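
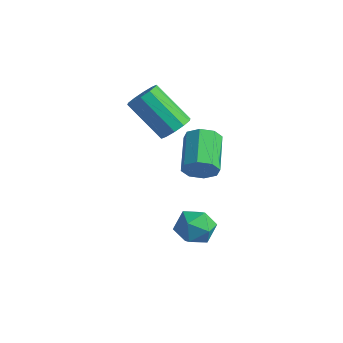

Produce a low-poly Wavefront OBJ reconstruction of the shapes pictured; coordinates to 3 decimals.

v -1.673 2.425 -2.02
v -1.091 2.821 -2.351
v -0.849 1.839 -1.269
v -0.267 2.235 -1.6
v -0.782 2.605 -1.149
v -1.291 2.967 -1.613
v -0.649 1.693 -2.007
v -1.158 2.055 -2.471
v -0.458 2.368 -2.343
v -0.54 2.932 -1.813
v -1.4 1.728 -1.807
v -1.482 2.292 -1.277
v -3.154 3.75 1.234
v -2.699 3.646 1.672
v -3.971 3.346 2.924
v -4.426 3.45 2.486
v -2.786 4.032 1.675
v -4.058 3.732 2.927
v -3.014 4.31 1.511
v -4.286 4.01 2.763
v -3.295 4.374 1.24
v -4.567 4.074 2.492
v -3.522 4.2 0.967
v -4.795 3.9 2.219
v -3.609 3.854 0.796
v -4.881 3.554 2.048
v -3.522 3.468 0.793
v -4.794 3.168 2.045
v -3.294 3.19 0.957
v -4.566 2.89 2.209
v -3.013 3.126 1.228
v -4.285 2.826 2.48
v -2.785 3.3 1.501
v -4.058 3 2.753
v -0.111 1.622 1.9
v 0.304 1.702 2.368
v -0.555 2.759 2.947
v -0.969 2.678 2.48
v 0.396 1.985 1.988
v -0.463 3.042 2.568
v 0.192 2.055 1.557
v -0.667 3.112 2.137
v -0.19 1.871 1.327
v -1.049 2.928 1.907
v -0.525 1.541 1.433
v -1.384 2.598 2.012
v -0.617 1.258 1.812
v -1.476 2.315 2.392
v -0.413 1.188 2.243
v -1.272 2.245 2.823
v -0.031 1.372 2.473
v -0.89 2.429 3.053
f 1 12 6
f 1 6 2
f 1 2 8
f 1 8 11
f 1 11 12
f 2 6 10
f 6 12 5
f 12 11 3
f 11 8 7
f 8 2 9
f 4 10 5
f 4 5 3
f 4 3 7
f 4 7 9
f 4 9 10
f 5 10 6
f 3 5 12
f 7 3 11
f 9 7 8
f 10 9 2
f 14 13 17
f 14 17 15
f 15 17 18
f 15 18 16
f 17 13 19
f 17 19 18
f 18 19 20
f 18 20 16
f 19 13 21
f 19 21 20
f 20 21 22
f 20 22 16
f 21 13 23
f 21 23 22
f 22 23 24
f 22 24 16
f 23 13 25
f 23 25 24
f 24 25 26
f 24 26 16
f 25 13 27
f 25 27 26
f 26 27 28
f 26 28 16
f 27 13 29
f 27 29 28
f 28 29 30
f 28 30 16
f 29 13 31
f 29 31 30
f 30 31 32
f 30 32 16
f 31 13 33
f 31 33 32
f 32 33 34
f 32 34 16
f 33 13 14
f 33 14 34
f 34 14 15
f 34 15 16
f 36 35 39
f 36 39 37
f 37 39 40
f 37 40 38
f 39 35 41
f 39 41 40
f 40 41 42
f 40 42 38
f 41 35 43
f 41 43 42
f 42 43 44
f 42 44 38
f 43 35 45
f 43 45 44
f 44 45 46
f 44 46 38
f 45 35 47
f 45 47 46
f 46 47 48
f 46 48 38
f 47 35 49
f 47 49 48
f 48 49 50
f 48 50 38
f 49 35 51
f 49 51 50
f 50 51 52
f 50 52 38
f 51 35 36
f 51 36 52
f 52 36 37
f 52 37 38



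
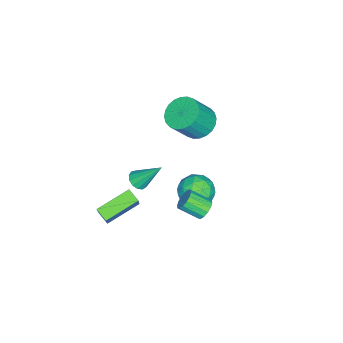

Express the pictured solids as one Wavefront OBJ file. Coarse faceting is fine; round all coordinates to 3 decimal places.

v 2.536 -3.995 -4.063
v 2.199 -4.623 -3.701
v 1.097 -2.841 -3.402
v 0.759 -3.469 -3.039
v 3.441 -3.671 -2.661
v 3.103 -4.299 -2.298
v 2.001 -2.517 -1.999
v 1.664 -3.145 -1.637
v 2.292 -2.394 0.147
v 2.63 -2.019 -0.139
v 2.148 -1.206 1.533
v 2.322 -1.952 -0.228
v 2.005 -2.026 -0.198
v 1.779 -2.216 -0.058
v 1.716 -2.463 0.147
v 1.836 -2.688 0.352
v 2.101 -2.819 0.492
v 2.426 -2.815 0.523
v 2.709 -2.677 0.434
v 2.859 -2.45 0.255
v 2.83 -2.204 0.041
v -3.789 -1.481 -0.761
v -3.04 -0.786 -0.891
v -2.202 -1.424 0.532
v -2.951 -2.119 0.661
v -3.293 -0.585 -0.652
v -2.455 -1.223 0.771
v -3.621 -0.521 -0.43
v -2.784 -1.158 0.993
v -3.975 -0.602 -0.258
v -3.138 -1.24 1.165
v -4.301 -0.818 -0.163
v -3.463 -1.455 1.26
v -4.549 -1.134 -0.159
v -3.711 -1.772 1.264
v -4.681 -1.504 -0.247
v -3.843 -2.141 1.176
v -4.677 -1.869 -0.413
v -3.839 -2.507 1.01
v -4.538 -2.176 -0.632
v -3.7 -2.814 0.791
v -4.285 -2.377 -0.871
v -3.447 -3.015 0.552
v -3.956 -2.442 -1.093
v -3.119 -3.079 0.33
v -3.602 -2.36 -1.265
v -2.765 -2.998 0.158
v -3.277 -2.145 -1.36
v -2.439 -2.782 0.063
v -3.029 -1.828 -1.364
v -2.191 -2.466 0.059
v -2.897 -1.459 -1.276
v -2.059 -2.096 0.147
v -2.901 -1.093 -1.11
v -2.063 -1.731 0.313
v 2.967 1.346 -0.078
v 3.382 1.633 0.246
v 3.569 0.621 0.902
v 3.153 0.334 0.578
v 3.115 1.681 0.397
v 3.301 0.67 1.053
v 2.808 1.64 0.42
v 2.994 0.628 1.076
v 2.543 1.519 0.31
v 2.73 0.508 0.966
v 2.392 1.353 0.096
v 2.579 0.341 0.752
v 2.395 1.184 -0.165
v 2.582 0.173 0.491
v 2.551 1.059 -0.402
v 2.738 0.047 0.254
v 2.819 1.01 -0.553
v 3.005 -0.001 0.103
v 3.126 1.052 -0.576
v 3.312 0.04 0.08
v 3.39 1.172 -0.466
v 3.577 0.161 0.19
v 3.541 1.339 -0.252
v 3.728 0.327 0.404
v 3.538 1.507 0.009
v 3.725 0.496 0.665
v -0.736 0.21 -1.909
v 0.153 0.616 -1.582
v 0.107 -0.936 -2.778
v 0.996 -0.53 -2.451
v 0.38 -1.023 -1.788
v -0.141 -0.314 -1.251
v 0.401 -0.006 -3.109
v -0.12 0.703 -2.572
v 0.856 0.482 -2.324
v 0.842 -0.146 -1.507
v -0.582 -0.174 -2.853
v -0.596 -0.802 -2.036
v -0.365 0.514 -1.669
v 0.625 -0.834 -2.691
v 0.263 -1.123 -2.301
v 0.786 -0.885 -2.109
v -0.538 -0.033 -1.475
v -0.016 0.205 -1.282
v 0.117 -0.758 -1.404
v 0.276 -0.525 -3.078
v 0.798 -0.287 -2.885
v -0.526 0.565 -2.251
v -0.003 0.803 -2.059
v 0.143 0.438 -2.956
v 0.57 0.674 -1.913
v 1.066 -0 -2.424
v 0.716 0.308 -2.81
v 0.41 0.725 -2.495
v 0.562 0.304 -1.433
v 1.058 -0.37 -1.944
v 0.695 -0.659 -1.554
v 0.389 -0.243 -1.239
v 0.975 0.226 -1.869
v -0.798 0.05 -2.416
v -0.302 -0.624 -2.927
v -0.129 -0.077 -3.121
v -0.435 0.339 -2.806
v -0.806 -0.32 -1.936
v -0.31 -0.994 -2.447
v -0.15 -1.045 -1.865
v -0.456 -0.628 -1.55
v -0.715 -0.546 -2.491
f 2 4 1
f 5 2 1
f 1 4 3
f 3 5 1
f 2 8 4
f 6 2 5
f 6 8 2
f 4 8 3
f 7 5 3
f 3 8 7
f 7 6 5
f 8 6 7
f 10 9 12
f 10 12 11
f 12 9 13
f 12 13 11
f 13 9 14
f 13 14 11
f 14 9 15
f 14 15 11
f 15 9 16
f 15 16 11
f 16 9 17
f 16 17 11
f 17 9 18
f 17 18 11
f 18 9 19
f 18 19 11
f 19 9 20
f 19 20 11
f 20 9 21
f 20 21 11
f 21 9 10
f 21 10 11
f 23 22 26
f 23 26 24
f 24 26 27
f 24 27 25
f 26 22 28
f 26 28 27
f 27 28 29
f 27 29 25
f 28 22 30
f 28 30 29
f 29 30 31
f 29 31 25
f 30 22 32
f 30 32 31
f 31 32 33
f 31 33 25
f 32 22 34
f 32 34 33
f 33 34 35
f 33 35 25
f 34 22 36
f 34 36 35
f 35 36 37
f 35 37 25
f 36 22 38
f 36 38 37
f 37 38 39
f 37 39 25
f 38 22 40
f 38 40 39
f 39 40 41
f 39 41 25
f 40 22 42
f 40 42 41
f 41 42 43
f 41 43 25
f 42 22 44
f 42 44 43
f 43 44 45
f 43 45 25
f 44 22 46
f 44 46 45
f 45 46 47
f 45 47 25
f 46 22 48
f 46 48 47
f 47 48 49
f 47 49 25
f 48 22 50
f 48 50 49
f 49 50 51
f 49 51 25
f 50 22 52
f 50 52 51
f 51 52 53
f 51 53 25
f 52 22 54
f 52 54 53
f 53 54 55
f 53 55 25
f 54 22 23
f 54 23 55
f 55 23 24
f 55 24 25
f 57 56 60
f 57 60 58
f 58 60 61
f 58 61 59
f 60 56 62
f 60 62 61
f 61 62 63
f 61 63 59
f 62 56 64
f 62 64 63
f 63 64 65
f 63 65 59
f 64 56 66
f 64 66 65
f 65 66 67
f 65 67 59
f 66 56 68
f 66 68 67
f 67 68 69
f 67 69 59
f 68 56 70
f 68 70 69
f 69 70 71
f 69 71 59
f 70 56 72
f 70 72 71
f 71 72 73
f 71 73 59
f 72 56 74
f 72 74 73
f 73 74 75
f 73 75 59
f 74 56 76
f 74 76 75
f 75 76 77
f 75 77 59
f 76 56 78
f 76 78 77
f 77 78 79
f 77 79 59
f 78 56 80
f 78 80 79
f 79 80 81
f 79 81 59
f 80 56 57
f 80 57 81
f 81 57 58
f 81 58 59
f 82 119 98
f 119 93 122
f 98 122 87
f 119 122 98
f 82 98 94
f 98 87 99
f 94 99 83
f 98 99 94
f 82 94 103
f 94 83 104
f 103 104 89
f 94 104 103
f 82 103 115
f 103 89 118
f 115 118 92
f 103 118 115
f 82 115 119
f 115 92 123
f 119 123 93
f 115 123 119
f 83 99 110
f 99 87 113
f 110 113 91
f 99 113 110
f 87 122 100
f 122 93 121
f 100 121 86
f 122 121 100
f 93 123 120
f 123 92 116
f 120 116 84
f 123 116 120
f 92 118 117
f 118 89 105
f 117 105 88
f 118 105 117
f 89 104 109
f 104 83 106
f 109 106 90
f 104 106 109
f 85 111 97
f 111 91 112
f 97 112 86
f 111 112 97
f 85 97 95
f 97 86 96
f 95 96 84
f 97 96 95
f 85 95 102
f 95 84 101
f 102 101 88
f 95 101 102
f 85 102 107
f 102 88 108
f 107 108 90
f 102 108 107
f 85 107 111
f 107 90 114
f 111 114 91
f 107 114 111
f 86 112 100
f 112 91 113
f 100 113 87
f 112 113 100
f 84 96 120
f 96 86 121
f 120 121 93
f 96 121 120
f 88 101 117
f 101 84 116
f 117 116 92
f 101 116 117
f 90 108 109
f 108 88 105
f 109 105 89
f 108 105 109
f 91 114 110
f 114 90 106
f 110 106 83
f 114 106 110



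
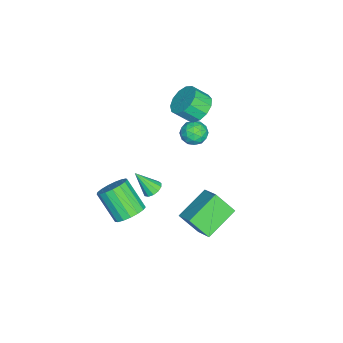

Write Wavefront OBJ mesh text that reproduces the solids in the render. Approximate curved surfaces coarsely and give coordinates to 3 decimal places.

v -0.071 2.535 -0.706
v 0.887 3.342 0.083
v -0.015 3.639 -1.904
v 0.943 4.446 -1.115
v 1.597 1.454 -1.625
v 2.555 2.261 -0.836
v 1.653 2.558 -2.823
v 2.611 3.365 -2.034
v -3.958 1.349 2.637
v -3.402 0.828 1.944
v -3.146 -0.05 2.81
v -3.702 0.471 3.503
v -3.036 1.194 2.206
v -2.779 0.316 3.072
v -2.962 1.609 2.605
v -2.705 0.731 3.471
v -3.205 1.941 3.014
v -2.948 1.063 3.88
v -3.687 2.086 3.303
v -3.43 1.208 4.17
v -4.255 1.997 3.381
v -3.998 1.118 4.247
v -4.729 1.702 3.223
v -4.472 0.823 4.089
v -4.958 1.295 2.878
v -4.701 0.417 3.744
v -4.87 0.905 2.457
v -4.613 0.027 3.323
v -4.493 0.656 2.093
v -4.236 -0.222 2.959
v -3.946 0.628 1.902
v -3.689 -0.25 2.768
v 3.353 -0.799 -0.099
v 3.922 -1.496 -0.372
v 3.176 -2.678 1.086
v 2.607 -1.981 1.359
v 4.165 -1.272 -0.067
v 3.418 -2.454 1.391
v 4.222 -0.94 0.232
v 3.475 -2.122 1.69
v 4.08 -0.576 0.454
v 3.333 -1.758 1.912
v 3.771 -0.263 0.55
v 3.025 -1.444 2.008
v 3.367 -0.072 0.497
v 2.62 -1.254 1.955
v 2.96 -0.049 0.308
v 2.213 -1.23 1.766
v 2.642 -0.197 0.025
v 1.896 -1.379 1.483
v 2.488 -0.483 -0.286
v 1.741 -1.665 1.172
v 2.532 -0.842 -0.554
v 1.785 -2.023 0.904
v 2.764 -1.19 -0.718
v 2.017 -2.372 0.74
v 3.131 -1.45 -0.74
v 2.384 -2.631 0.718
v 3.549 -1.56 -0.615
v 2.802 -2.742 0.843
v -3.85 1.443 0.884
v -3.306 2.028 1.179
v -2.934 0.452 1.161
v -2.39 1.037 1.456
v -3.104 0.863 1.887
v -3.67 1.476 1.716
v -2.57 1.004 0.624
v -3.136 1.617 0.453
v -2.515 1.757 1.019
v -2.845 1.67 1.799
v -3.395 0.81 0.541
v -3.725 0.723 1.321
v -3.659 1.823 1.007
v -2.581 0.657 1.333
v -3.001 0.555 1.586
v -2.681 0.899 1.76
v -3.872 1.498 1.323
v -3.553 1.842 1.496
v -3.434 1.157 1.912
v -2.687 0.638 0.844
v -2.368 0.982 1.017
v -3.559 1.581 0.58
v -3.239 1.925 0.754
v -2.806 1.323 0.428
v -2.874 2.007 1.086
v -2.335 1.424 1.249
v -2.441 1.405 0.76
v -2.774 1.765 0.66
v -3.068 1.956 1.545
v -2.529 1.373 1.708
v -2.949 1.271 1.961
v -3.282 1.631 1.86
v -2.603 1.797 1.451
v -3.711 1.107 0.632
v -3.172 0.524 0.795
v -2.958 0.849 0.48
v -3.291 1.209 0.379
v -3.905 1.056 1.091
v -3.366 0.473 1.254
v -3.466 0.715 1.68
v -3.799 1.075 1.58
v -3.637 0.683 0.889
v -0.885 -0.618 -2.31
v -0.301 -0.414 -2.192
v -0.815 -1.602 -0.95
v -0.52 -0.193 -2.021
v -0.855 -0.107 -1.941
v -1.2 -0.184 -1.979
v -1.445 -0.398 -2.122
v -1.512 -0.682 -2.324
v -1.38 -0.945 -2.522
v -1.091 -1.105 -2.652
v -0.736 -1.11 -2.674
v -0.429 -0.958 -2.58
v -0.267 -0.699 -2.4
f 2 4 1
f 5 2 1
f 1 4 3
f 3 5 1
f 2 8 4
f 6 2 5
f 6 8 2
f 4 8 3
f 7 5 3
f 3 8 7
f 7 6 5
f 8 6 7
f 10 9 13
f 10 13 11
f 11 13 14
f 11 14 12
f 13 9 15
f 13 15 14
f 14 15 16
f 14 16 12
f 15 9 17
f 15 17 16
f 16 17 18
f 16 18 12
f 17 9 19
f 17 19 18
f 18 19 20
f 18 20 12
f 19 9 21
f 19 21 20
f 20 21 22
f 20 22 12
f 21 9 23
f 21 23 22
f 22 23 24
f 22 24 12
f 23 9 25
f 23 25 24
f 24 25 26
f 24 26 12
f 25 9 27
f 25 27 26
f 26 27 28
f 26 28 12
f 27 9 29
f 27 29 28
f 28 29 30
f 28 30 12
f 29 9 31
f 29 31 30
f 30 31 32
f 30 32 12
f 31 9 10
f 31 10 32
f 32 10 11
f 32 11 12
f 34 33 37
f 34 37 35
f 35 37 38
f 35 38 36
f 37 33 39
f 37 39 38
f 38 39 40
f 38 40 36
f 39 33 41
f 39 41 40
f 40 41 42
f 40 42 36
f 41 33 43
f 41 43 42
f 42 43 44
f 42 44 36
f 43 33 45
f 43 45 44
f 44 45 46
f 44 46 36
f 45 33 47
f 45 47 46
f 46 47 48
f 46 48 36
f 47 33 49
f 47 49 48
f 48 49 50
f 48 50 36
f 49 33 51
f 49 51 50
f 50 51 52
f 50 52 36
f 51 33 53
f 51 53 52
f 52 53 54
f 52 54 36
f 53 33 55
f 53 55 54
f 54 55 56
f 54 56 36
f 55 33 57
f 55 57 56
f 56 57 58
f 56 58 36
f 57 33 59
f 57 59 58
f 58 59 60
f 58 60 36
f 59 33 34
f 59 34 60
f 60 34 35
f 60 35 36
f 61 98 77
f 98 72 101
f 77 101 66
f 98 101 77
f 61 77 73
f 77 66 78
f 73 78 62
f 77 78 73
f 61 73 82
f 73 62 83
f 82 83 68
f 73 83 82
f 61 82 94
f 82 68 97
f 94 97 71
f 82 97 94
f 61 94 98
f 94 71 102
f 98 102 72
f 94 102 98
f 62 78 89
f 78 66 92
f 89 92 70
f 78 92 89
f 66 101 79
f 101 72 100
f 79 100 65
f 101 100 79
f 72 102 99
f 102 71 95
f 99 95 63
f 102 95 99
f 71 97 96
f 97 68 84
f 96 84 67
f 97 84 96
f 68 83 88
f 83 62 85
f 88 85 69
f 83 85 88
f 64 90 76
f 90 70 91
f 76 91 65
f 90 91 76
f 64 76 74
f 76 65 75
f 74 75 63
f 76 75 74
f 64 74 81
f 74 63 80
f 81 80 67
f 74 80 81
f 64 81 86
f 81 67 87
f 86 87 69
f 81 87 86
f 64 86 90
f 86 69 93
f 90 93 70
f 86 93 90
f 65 91 79
f 91 70 92
f 79 92 66
f 91 92 79
f 63 75 99
f 75 65 100
f 99 100 72
f 75 100 99
f 67 80 96
f 80 63 95
f 96 95 71
f 80 95 96
f 69 87 88
f 87 67 84
f 88 84 68
f 87 84 88
f 70 93 89
f 93 69 85
f 89 85 62
f 93 85 89
f 104 103 106
f 104 106 105
f 106 103 107
f 106 107 105
f 107 103 108
f 107 108 105
f 108 103 109
f 108 109 105
f 109 103 110
f 109 110 105
f 110 103 111
f 110 111 105
f 111 103 112
f 111 112 105
f 112 103 113
f 112 113 105
f 113 103 114
f 113 114 105
f 114 103 115
f 114 115 105
f 115 103 104
f 115 104 105



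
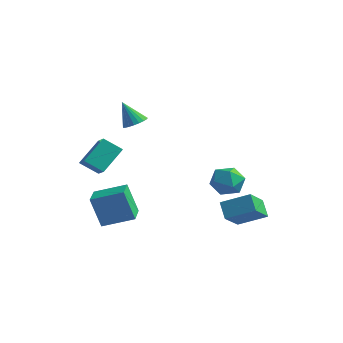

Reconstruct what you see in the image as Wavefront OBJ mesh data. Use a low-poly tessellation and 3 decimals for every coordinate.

v -3.904 -2.476 -4.224
v -4.563 -2.644 -2.29
v -2.36 -1.438 -3.607
v -3.019 -1.606 -1.674
v -3.021 -3.894 -4.046
v -3.68 -4.062 -2.113
v -1.477 -2.856 -3.43
v -2.136 -3.024 -1.496
v 1.369 2.348 -3.814
v 1.63 0.743 -2.632
v 2.852 3.15 -3.052
v 3.113 1.546 -1.87
v 2.087 1.834 -4.67
v 2.348 0.23 -3.488
v 3.57 2.637 -3.908
v 3.831 1.032 -2.726
v -2.659 -1.293 3.105
v -1.986 -1.381 3.447
v -3.421 -1.487 4.555
v -2.029 -1.069 3.466
v -2.181 -0.795 3.423
v -2.415 -0.608 3.324
v -2.692 -0.539 3.188
v -2.963 -0.6 3.037
v -3.181 -0.782 2.898
v -3.309 -1.051 2.795
v -3.325 -1.363 2.745
v -3.225 -1.663 2.758
v -3.027 -1.899 2.83
v -2.766 -2.03 2.95
v -2.486 -2.033 3.097
v -2.236 -1.909 3.245
v -2.059 -1.679 3.369
v 1.18 3.323 -2.037
v 1.74 2.474 -2.493
v 0.28 2.166 -0.987
v 0.84 1.317 -1.443
v 1.369 2.041 -0.782
v 1.925 2.757 -1.431
v 0.095 1.883 -2.049
v 0.651 2.599 -2.698
v 1.069 1.584 -2.501
v 1.856 1.682 -1.718
v 0.164 2.958 -1.762
v 0.951 3.056 -0.979
v -4.911 -3.45 0.17
v -4.006 -4.093 0.808
v -4.74 -1.987 1.403
v -3.835 -2.63 2.04
v -3.985 -2.91 -0.6
v -3.08 -3.553 0.037
v -3.814 -1.447 0.632
v -2.909 -2.09 1.27
f 2 4 1
f 5 2 1
f 1 4 3
f 3 5 1
f 2 8 4
f 6 2 5
f 6 8 2
f 4 8 3
f 7 5 3
f 3 8 7
f 7 6 5
f 8 6 7
f 10 12 9
f 13 10 9
f 9 12 11
f 11 13 9
f 10 16 12
f 14 10 13
f 14 16 10
f 12 16 11
f 15 13 11
f 11 16 15
f 15 14 13
f 16 14 15
f 18 17 20
f 18 20 19
f 20 17 21
f 20 21 19
f 21 17 22
f 21 22 19
f 22 17 23
f 22 23 19
f 23 17 24
f 23 24 19
f 24 17 25
f 24 25 19
f 25 17 26
f 25 26 19
f 26 17 27
f 26 27 19
f 27 17 28
f 27 28 19
f 28 17 29
f 28 29 19
f 29 17 30
f 29 30 19
f 30 17 31
f 30 31 19
f 31 17 32
f 31 32 19
f 32 17 33
f 32 33 19
f 33 17 18
f 33 18 19
f 34 45 39
f 34 39 35
f 34 35 41
f 34 41 44
f 34 44 45
f 35 39 43
f 39 45 38
f 45 44 36
f 44 41 40
f 41 35 42
f 37 43 38
f 37 38 36
f 37 36 40
f 37 40 42
f 37 42 43
f 38 43 39
f 36 38 45
f 40 36 44
f 42 40 41
f 43 42 35
f 47 49 46
f 50 47 46
f 46 49 48
f 48 50 46
f 47 53 49
f 51 47 50
f 51 53 47
f 49 53 48
f 52 50 48
f 48 53 52
f 52 51 50
f 53 51 52



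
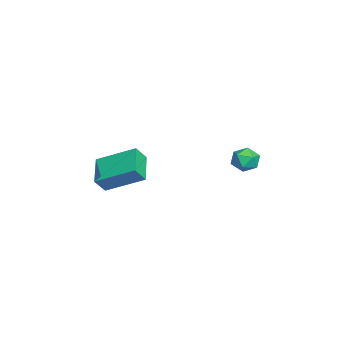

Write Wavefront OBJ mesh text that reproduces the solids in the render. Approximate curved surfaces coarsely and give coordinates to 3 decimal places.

v -1.501 3.928 0.082
v -1.034 4.466 0.13
v -0.646 3.214 -0.23
v -0.179 3.752 -0.182
v -0.482 3.489 0.409
v -1.01 3.93 0.602
v -0.67 3.75 -0.702
v -1.198 4.191 -0.509
v -0.52 4.357 -0.355
v -0.404 4.195 0.332
v -1.276 3.485 -0.432
v -1.16 3.323 0.255
v -3.416 -2.496 -2.136
v -3.1 -0.654 -1.201
v -1.961 -2.41 -2.797
v -1.646 -0.568 -1.862
v -3.054 -2.932 -1.398
v -2.739 -1.09 -0.463
v -1.6 -2.846 -2.059
v -1.284 -1.004 -1.124
f 1 12 6
f 1 6 2
f 1 2 8
f 1 8 11
f 1 11 12
f 2 6 10
f 6 12 5
f 12 11 3
f 11 8 7
f 8 2 9
f 4 10 5
f 4 5 3
f 4 3 7
f 4 7 9
f 4 9 10
f 5 10 6
f 3 5 12
f 7 3 11
f 9 7 8
f 10 9 2
f 14 16 13
f 17 14 13
f 13 16 15
f 15 17 13
f 14 20 16
f 18 14 17
f 18 20 14
f 16 20 15
f 19 17 15
f 15 20 19
f 19 18 17
f 20 18 19



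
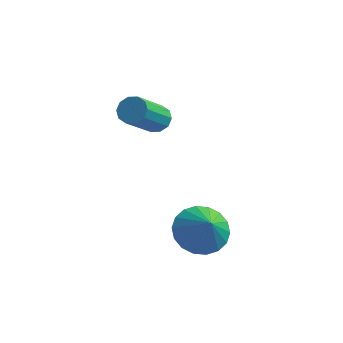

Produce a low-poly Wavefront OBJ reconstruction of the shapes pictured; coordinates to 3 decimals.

v 2.192 -1.672 -2.846
v 3.153 -1.559 -3.35
v 2.828 -2.288 -1.774
v 3.116 -1.149 -3.093
v 2.897 -0.842 -2.787
v 2.538 -0.701 -2.493
v 2.11 -0.751 -2.269
v 1.699 -0.984 -2.159
v 1.386 -1.354 -2.186
v 1.232 -1.786 -2.343
v 1.269 -2.196 -2.6
v 1.488 -2.502 -2.905
v 1.847 -2.644 -3.199
v 2.274 -2.593 -3.423
v 2.685 -2.36 -3.533
v 2.999 -1.991 -3.507
v -0.688 0.94 0.703
v -0.283 1.222 1.095
v -0.587 -0.279 2.488
v -0.992 -0.56 2.097
v -0.638 1.362 1.169
v -0.943 -0.138 2.562
v -1.013 1.341 1.065
v -1.317 -0.159 2.458
v -1.263 1.167 0.822
v -1.568 -0.333 2.216
v -1.294 0.907 0.535
v -1.598 -0.594 1.928
v -1.093 0.659 0.312
v -1.397 -0.842 1.705
v -0.737 0.518 0.238
v -1.042 -0.982 1.631
v -0.363 0.539 0.342
v -0.667 -0.961 1.735
v -0.112 0.713 0.584
v -0.417 -0.787 1.978
v -0.082 0.974 0.872
v -0.386 -0.527 2.265
f 2 1 4
f 2 4 3
f 4 1 5
f 4 5 3
f 5 1 6
f 5 6 3
f 6 1 7
f 6 7 3
f 7 1 8
f 7 8 3
f 8 1 9
f 8 9 3
f 9 1 10
f 9 10 3
f 10 1 11
f 10 11 3
f 11 1 12
f 11 12 3
f 12 1 13
f 12 13 3
f 13 1 14
f 13 14 3
f 14 1 15
f 14 15 3
f 15 1 16
f 15 16 3
f 16 1 2
f 16 2 3
f 18 17 21
f 18 21 19
f 19 21 22
f 19 22 20
f 21 17 23
f 21 23 22
f 22 23 24
f 22 24 20
f 23 17 25
f 23 25 24
f 24 25 26
f 24 26 20
f 25 17 27
f 25 27 26
f 26 27 28
f 26 28 20
f 27 17 29
f 27 29 28
f 28 29 30
f 28 30 20
f 29 17 31
f 29 31 30
f 30 31 32
f 30 32 20
f 31 17 33
f 31 33 32
f 32 33 34
f 32 34 20
f 33 17 35
f 33 35 34
f 34 35 36
f 34 36 20
f 35 17 37
f 35 37 36
f 36 37 38
f 36 38 20
f 37 17 18
f 37 18 38
f 38 18 19
f 38 19 20



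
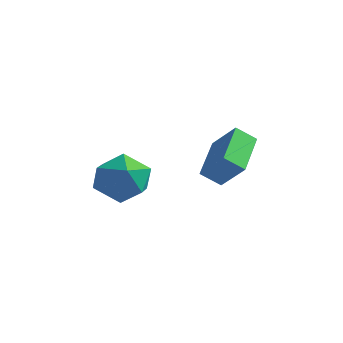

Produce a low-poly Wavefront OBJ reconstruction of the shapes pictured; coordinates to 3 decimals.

v -3.49 3.237 -0.519
v -2.963 2.345 -0.288
v -4.837 2.675 0.388
v -4.31 1.783 0.619
v -3.996 2.708 1.036
v -3.164 3.055 0.475
v -4.636 1.965 -0.375
v -3.804 2.312 -0.936
v -3.671 1.558 -0.199
v -3.276 2.018 0.673
v -4.524 3.002 -0.573
v -4.129 3.462 0.299
v -1.032 2.759 0.853
v -0.128 2.744 1.73
v -1.685 4.273 1.55
v -0.78 4.258 2.427
v -0.54 3.202 0.353
v 0.365 3.187 1.23
v -1.192 4.716 1.05
v -0.288 4.701 1.927
f 1 12 6
f 1 6 2
f 1 2 8
f 1 8 11
f 1 11 12
f 2 6 10
f 6 12 5
f 12 11 3
f 11 8 7
f 8 2 9
f 4 10 5
f 4 5 3
f 4 3 7
f 4 7 9
f 4 9 10
f 5 10 6
f 3 5 12
f 7 3 11
f 9 7 8
f 10 9 2
f 14 16 13
f 17 14 13
f 13 16 15
f 15 17 13
f 14 20 16
f 18 14 17
f 18 20 14
f 16 20 15
f 19 17 15
f 15 20 19
f 19 18 17
f 20 18 19



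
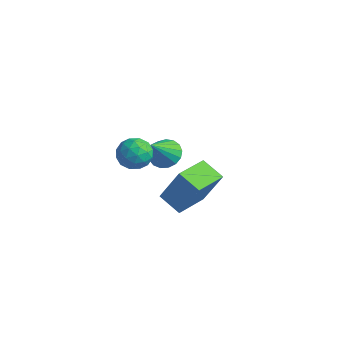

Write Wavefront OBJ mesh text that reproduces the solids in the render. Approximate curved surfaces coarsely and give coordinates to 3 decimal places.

v -2.678 1.241 -0.593
v -1.989 1.747 -0.279
v -2.442 -0.001 0.893
v -2.34 1.915 -0.083
v -2.768 1.928 -0.004
v -3.176 1.784 -0.059
v -3.469 1.516 -0.237
v -3.581 1.184 -0.497
v -3.486 0.866 -0.778
v -3.206 0.633 -1.017
v -2.805 0.539 -1.159
v -2.375 0.606 -1.171
v -2.014 0.819 -1.05
v -1.805 1.128 -0.825
v -1.796 1.463 -0.547
v -2.711 -1.959 1.495
v -2.302 -1.551 0.706
v -1.358 -1.769 2.294
v -0.949 -1.361 1.505
v -1.656 -0.888 1.989
v -2.491 -1.006 1.495
v -1.169 -2.314 1.505
v -2.004 -2.432 1.011
v -1.349 -1.771 0.712
v -1.65 -0.89 1.011
v -2.01 -2.43 1.989
v -2.311 -1.549 2.288
v -2.625 -1.772 1.03
v -1.035 -1.548 1.97
v -1.45 -1.27 2.254
v -1.21 -1.031 1.79
v -2.736 -1.451 1.494
v -2.496 -1.212 1.03
v -2.116 -0.822 1.785
v -1.164 -2.108 1.97
v -0.924 -1.869 1.506
v -2.45 -2.289 1.21
v -2.21 -2.05 0.746
v -1.544 -2.498 1.215
v -1.824 -1.661 0.57
v -1.03 -1.549 1.04
v -1.158 -2.109 1.04
v -1.65 -2.178 0.749
v -2.001 -1.143 0.746
v -1.206 -1.031 1.216
v -1.621 -0.754 1.5
v -2.113 -0.823 1.21
v -1.441 -1.272 0.75
v -2.454 -2.289 1.784
v -1.659 -2.177 2.254
v -1.547 -2.497 1.79
v -2.039 -2.566 1.5
v -2.63 -1.771 1.96
v -1.836 -1.659 2.43
v -2.01 -1.142 2.251
v -2.502 -1.211 1.96
v -2.219 -2.048 2.25
v 2.341 -4.072 2.159
v 3.209 -3.694 4.045
v 2.08 -2.237 1.912
v 2.948 -1.859 3.798
v 3.512 -3.981 1.602
v 4.38 -3.603 3.488
v 3.251 -2.146 1.355
v 4.119 -1.768 3.241
f 2 1 4
f 2 4 3
f 4 1 5
f 4 5 3
f 5 1 6
f 5 6 3
f 6 1 7
f 6 7 3
f 7 1 8
f 7 8 3
f 8 1 9
f 8 9 3
f 9 1 10
f 9 10 3
f 10 1 11
f 10 11 3
f 11 1 12
f 11 12 3
f 12 1 13
f 12 13 3
f 13 1 14
f 13 14 3
f 14 1 15
f 14 15 3
f 15 1 2
f 15 2 3
f 16 53 32
f 53 27 56
f 32 56 21
f 53 56 32
f 16 32 28
f 32 21 33
f 28 33 17
f 32 33 28
f 16 28 37
f 28 17 38
f 37 38 23
f 28 38 37
f 16 37 49
f 37 23 52
f 49 52 26
f 37 52 49
f 16 49 53
f 49 26 57
f 53 57 27
f 49 57 53
f 17 33 44
f 33 21 47
f 44 47 25
f 33 47 44
f 21 56 34
f 56 27 55
f 34 55 20
f 56 55 34
f 27 57 54
f 57 26 50
f 54 50 18
f 57 50 54
f 26 52 51
f 52 23 39
f 51 39 22
f 52 39 51
f 23 38 43
f 38 17 40
f 43 40 24
f 38 40 43
f 19 45 31
f 45 25 46
f 31 46 20
f 45 46 31
f 19 31 29
f 31 20 30
f 29 30 18
f 31 30 29
f 19 29 36
f 29 18 35
f 36 35 22
f 29 35 36
f 19 36 41
f 36 22 42
f 41 42 24
f 36 42 41
f 19 41 45
f 41 24 48
f 45 48 25
f 41 48 45
f 20 46 34
f 46 25 47
f 34 47 21
f 46 47 34
f 18 30 54
f 30 20 55
f 54 55 27
f 30 55 54
f 22 35 51
f 35 18 50
f 51 50 26
f 35 50 51
f 24 42 43
f 42 22 39
f 43 39 23
f 42 39 43
f 25 48 44
f 48 24 40
f 44 40 17
f 48 40 44
f 59 61 58
f 62 59 58
f 58 61 60
f 60 62 58
f 59 65 61
f 63 59 62
f 63 65 59
f 61 65 60
f 64 62 60
f 60 65 64
f 64 63 62
f 65 63 64



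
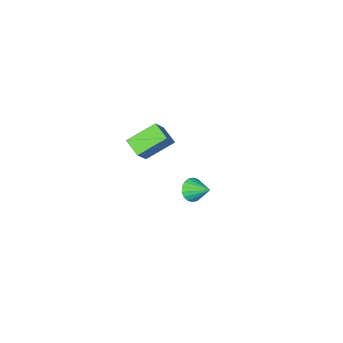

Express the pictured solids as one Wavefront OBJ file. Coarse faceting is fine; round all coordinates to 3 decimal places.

v 3.333 3.035 -1.622
v 4.075 3.236 -1.675
v 3.067 4.225 -0.838
v 3.935 3.386 -1.95
v 3.677 3.466 -2.16
v 3.35 3.461 -2.263
v 3.02 3.371 -2.24
v 2.752 3.215 -2.094
v 2.599 3.023 -1.854
v 2.592 2.834 -1.569
v 2.732 2.684 -1.294
v 2.99 2.604 -1.084
v 3.317 2.609 -0.981
v 3.647 2.698 -1.004
v 3.915 2.855 -1.15
v 4.067 3.046 -1.39
v 1.454 -4.044 -5.464
v 1.454 -5.153 -4.931
v -0.274 -3.566 -4.469
v -0.274 -4.675 -3.937
v 2.574 -3.285 -3.883
v 2.574 -4.394 -3.351
v 0.846 -2.807 -2.889
v 0.846 -3.916 -2.356
f 2 1 4
f 2 4 3
f 4 1 5
f 4 5 3
f 5 1 6
f 5 6 3
f 6 1 7
f 6 7 3
f 7 1 8
f 7 8 3
f 8 1 9
f 8 9 3
f 9 1 10
f 9 10 3
f 10 1 11
f 10 11 3
f 11 1 12
f 11 12 3
f 12 1 13
f 12 13 3
f 13 1 14
f 13 14 3
f 14 1 15
f 14 15 3
f 15 1 16
f 15 16 3
f 16 1 2
f 16 2 3
f 18 20 17
f 21 18 17
f 17 20 19
f 19 21 17
f 18 24 20
f 22 18 21
f 22 24 18
f 20 24 19
f 23 21 19
f 19 24 23
f 23 22 21
f 24 22 23



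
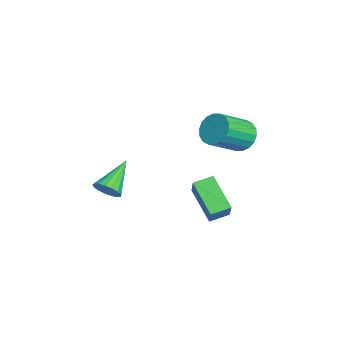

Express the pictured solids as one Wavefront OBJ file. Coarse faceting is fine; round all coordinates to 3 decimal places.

v 1.605 0.45 -2.769
v 0.256 -0.258 -1.584
v 1.338 1.371 -2.522
v -0.011 0.662 -1.338
v 2.671 0.438 -1.562
v 1.322 -0.271 -0.378
v 2.404 1.358 -1.316
v 1.055 0.65 -0.131
v -2.439 2.207 0.279
v -1.637 2.485 -0.05
v -0.74 1.131 0.992
v -1.541 0.853 1.321
v -1.682 2.712 0.282
v -0.784 1.358 1.325
v -1.876 2.838 0.614
v -0.978 1.485 1.657
v -2.182 2.84 0.88
v -1.284 1.486 1.922
v -2.539 2.716 1.026
v -1.641 1.362 2.069
v -2.876 2.492 1.025
v -1.978 1.138 2.067
v -3.126 2.211 0.875
v -2.228 0.857 1.918
v -3.24 1.929 0.608
v -2.343 0.575 1.65
v -3.196 1.702 0.275
v -2.298 0.348 1.318
v -3.002 1.575 -0.057
v -2.104 0.222 0.986
v -2.696 1.574 -0.322
v -1.798 0.22 0.72
v -2.339 1.698 -0.469
v -1.441 0.344 0.574
v -2.002 1.922 -0.467
v -1.104 0.568 0.575
v -1.752 2.203 -0.318
v -0.854 0.849 0.725
v 1.84 -4.07 -0.384
v 2.248 -4.143 0.192
v 0.52 -3.17 0.664
v 2.346 -3.845 0.06
v 2.328 -3.599 -0.174
v 2.198 -3.461 -0.456
v 1.986 -3.462 -0.721
v 1.74 -3.603 -0.91
v 1.518 -3.85 -0.978
v 1.369 -4.148 -0.91
v 1.327 -4.428 -0.722
v 1.404 -4.625 -0.456
v 1.58 -4.696 -0.174
v 1.815 -4.623 0.06
v 2.056 -4.423 0.192
f 2 4 1
f 5 2 1
f 1 4 3
f 3 5 1
f 2 8 4
f 6 2 5
f 6 8 2
f 4 8 3
f 7 5 3
f 3 8 7
f 7 6 5
f 8 6 7
f 10 9 13
f 10 13 11
f 11 13 14
f 11 14 12
f 13 9 15
f 13 15 14
f 14 15 16
f 14 16 12
f 15 9 17
f 15 17 16
f 16 17 18
f 16 18 12
f 17 9 19
f 17 19 18
f 18 19 20
f 18 20 12
f 19 9 21
f 19 21 20
f 20 21 22
f 20 22 12
f 21 9 23
f 21 23 22
f 22 23 24
f 22 24 12
f 23 9 25
f 23 25 24
f 24 25 26
f 24 26 12
f 25 9 27
f 25 27 26
f 26 27 28
f 26 28 12
f 27 9 29
f 27 29 28
f 28 29 30
f 28 30 12
f 29 9 31
f 29 31 30
f 30 31 32
f 30 32 12
f 31 9 33
f 31 33 32
f 32 33 34
f 32 34 12
f 33 9 35
f 33 35 34
f 34 35 36
f 34 36 12
f 35 9 37
f 35 37 36
f 36 37 38
f 36 38 12
f 37 9 10
f 37 10 38
f 38 10 11
f 38 11 12
f 40 39 42
f 40 42 41
f 42 39 43
f 42 43 41
f 43 39 44
f 43 44 41
f 44 39 45
f 44 45 41
f 45 39 46
f 45 46 41
f 46 39 47
f 46 47 41
f 47 39 48
f 47 48 41
f 48 39 49
f 48 49 41
f 49 39 50
f 49 50 41
f 50 39 51
f 50 51 41
f 51 39 52
f 51 52 41
f 52 39 53
f 52 53 41
f 53 39 40
f 53 40 41



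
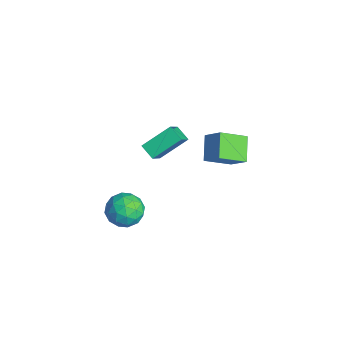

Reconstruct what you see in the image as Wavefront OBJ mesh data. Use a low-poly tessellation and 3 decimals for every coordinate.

v -1.998 -1.334 3.545
v -2.044 0.496 4.71
v -3.147 -0.443 2.1
v -3.192 1.387 3.265
v -1.088 -0.987 3.035
v -1.133 0.843 4.2
v -2.236 -0.096 1.59
v -2.282 1.734 2.755
v -1.157 2.281 1.499
v -2.528 2.891 2.493
v -1.087 4.026 0.525
v -2.458 4.636 1.519
v -0.122 2.844 2.581
v -1.493 3.454 3.575
v -0.052 4.589 1.607
v -1.423 5.199 2.601
v 0.221 -2.827 1.579
v 1.259 -2.346 1.098
v 0.781 -4.654 0.962
v 1.819 -4.173 0.481
v 1.667 -4.214 1.712
v 1.32 -3.085 2.093
v 0.72 -3.915 -0.033
v 0.373 -2.786 0.348
v 1.567 -3.019 0.102
v 2.152 -3.203 1.18
v -0.112 -3.797 0.88
v 0.473 -3.981 1.958
v 0.691 -2.427 1.393
v 1.349 -4.573 0.667
v 1.26 -4.598 1.391
v 1.87 -4.315 1.108
v 0.727 -2.861 1.978
v 1.337 -2.578 1.695
v 1.577 -3.676 2.055
v 0.703 -4.422 0.365
v 1.313 -4.139 0.082
v 0.17 -2.685 0.952
v 0.78 -2.402 0.669
v 0.463 -3.324 0.005
v 1.482 -2.539 0.524
v 1.811 -3.612 0.162
v 1.165 -3.461 -0.14
v 0.961 -2.797 0.084
v 1.826 -2.648 1.158
v 2.155 -3.721 0.796
v 2.066 -3.745 1.519
v 1.862 -3.082 1.743
v 2.007 -3.043 0.573
v -0.115 -3.279 1.264
v 0.214 -4.352 0.902
v 0.178 -3.918 0.317
v -0.026 -3.255 0.541
v 0.229 -3.388 1.898
v 0.558 -4.461 1.536
v 1.079 -4.203 1.976
v 0.875 -3.539 2.2
v 0.033 -3.957 1.487
f 2 4 1
f 5 2 1
f 1 4 3
f 3 5 1
f 2 8 4
f 6 2 5
f 6 8 2
f 4 8 3
f 7 5 3
f 3 8 7
f 7 6 5
f 8 6 7
f 10 12 9
f 13 10 9
f 9 12 11
f 11 13 9
f 10 16 12
f 14 10 13
f 14 16 10
f 12 16 11
f 15 13 11
f 11 16 15
f 15 14 13
f 16 14 15
f 17 54 33
f 54 28 57
f 33 57 22
f 54 57 33
f 17 33 29
f 33 22 34
f 29 34 18
f 33 34 29
f 17 29 38
f 29 18 39
f 38 39 24
f 29 39 38
f 17 38 50
f 38 24 53
f 50 53 27
f 38 53 50
f 17 50 54
f 50 27 58
f 54 58 28
f 50 58 54
f 18 34 45
f 34 22 48
f 45 48 26
f 34 48 45
f 22 57 35
f 57 28 56
f 35 56 21
f 57 56 35
f 28 58 55
f 58 27 51
f 55 51 19
f 58 51 55
f 27 53 52
f 53 24 40
f 52 40 23
f 53 40 52
f 24 39 44
f 39 18 41
f 44 41 25
f 39 41 44
f 20 46 32
f 46 26 47
f 32 47 21
f 46 47 32
f 20 32 30
f 32 21 31
f 30 31 19
f 32 31 30
f 20 30 37
f 30 19 36
f 37 36 23
f 30 36 37
f 20 37 42
f 37 23 43
f 42 43 25
f 37 43 42
f 20 42 46
f 42 25 49
f 46 49 26
f 42 49 46
f 21 47 35
f 47 26 48
f 35 48 22
f 47 48 35
f 19 31 55
f 31 21 56
f 55 56 28
f 31 56 55
f 23 36 52
f 36 19 51
f 52 51 27
f 36 51 52
f 25 43 44
f 43 23 40
f 44 40 24
f 43 40 44
f 26 49 45
f 49 25 41
f 45 41 18
f 49 41 45



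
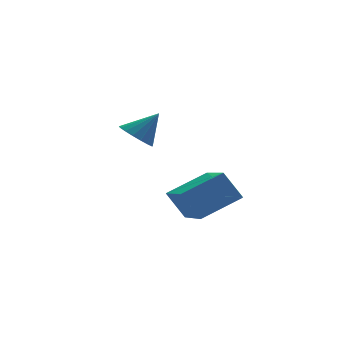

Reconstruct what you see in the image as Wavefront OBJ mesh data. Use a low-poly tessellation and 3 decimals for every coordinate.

v -2.156 2.861 -1.698
v -2.469 0.835 -0.926
v -0.741 2.901 -1.019
v -1.054 0.875 -0.247
v -1.686 2.425 -2.653
v -1.999 0.399 -1.881
v -0.271 2.465 -1.974
v -0.584 0.439 -1.202
v -3.866 0.972 1.63
v -3.402 0.787 1.23
v -3.134 0.948 2.49
v -3.386 1.093 1.224
v -3.48 1.371 1.312
v -3.662 1.558 1.472
v -3.891 1.61 1.669
v -4.115 1.516 1.856
v -4.281 1.298 1.992
v -4.352 1.005 2.044
v -4.312 0.704 2.002
v -4.17 0.465 1.874
v -3.958 0.341 1.691
v -3.725 0.363 1.493
v -3.524 0.523 1.327
f 2 4 1
f 5 2 1
f 1 4 3
f 3 5 1
f 2 8 4
f 6 2 5
f 6 8 2
f 4 8 3
f 7 5 3
f 3 8 7
f 7 6 5
f 8 6 7
f 10 9 12
f 10 12 11
f 12 9 13
f 12 13 11
f 13 9 14
f 13 14 11
f 14 9 15
f 14 15 11
f 15 9 16
f 15 16 11
f 16 9 17
f 16 17 11
f 17 9 18
f 17 18 11
f 18 9 19
f 18 19 11
f 19 9 20
f 19 20 11
f 20 9 21
f 20 21 11
f 21 9 22
f 21 22 11
f 22 9 23
f 22 23 11
f 23 9 10
f 23 10 11



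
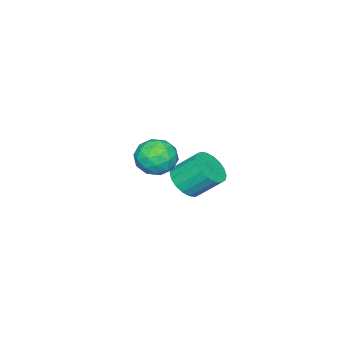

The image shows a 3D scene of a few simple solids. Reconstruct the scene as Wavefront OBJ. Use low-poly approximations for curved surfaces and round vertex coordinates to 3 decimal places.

v 0.734 3.615 1.503
v 1.689 3.662 1.352
v 0.591 2.638 0.288
v 1.546 2.685 0.137
v 1.201 2.238 0.923
v 1.29 2.841 1.674
v 0.99 3.459 -0.034
v 1.079 4.062 0.717
v 1.847 3.565 0.403
v 1.977 2.811 0.994
v 0.303 3.489 0.646
v 0.433 2.735 1.237
v 1.224 3.724 1.534
v 1.056 2.576 0.106
v 0.853 2.313 0.567
v 1.414 2.341 0.479
v 0.99 3.242 1.723
v 1.551 3.269 1.635
v 1.264 2.432 1.382
v 0.729 3.031 0.005
v 1.29 3.058 -0.083
v 0.866 3.959 1.161
v 1.427 3.987 1.073
v 1.016 3.868 0.258
v 1.878 3.695 0.888
v 1.794 3.121 0.174
v 1.468 3.576 0.073
v 1.52 3.93 0.514
v 1.955 3.251 1.235
v 1.87 2.677 0.521
v 1.668 2.414 0.983
v 1.72 2.769 1.424
v 2.048 3.195 0.677
v 0.41 3.623 1.119
v 0.325 3.049 0.405
v 0.56 3.531 0.216
v 0.612 3.886 0.657
v 0.486 3.179 1.466
v 0.402 2.605 0.752
v 0.76 2.37 1.126
v 0.812 2.724 1.567
v 0.232 3.105 0.963
v -3.669 1.469 -3.769
v -2.869 1.261 -3.281
v -3.25 2.323 -2.203
v -4.051 2.531 -2.691
v -2.742 1.574 -3.544
v -3.123 2.635 -2.466
v -2.799 1.865 -3.851
v -3.18 2.927 -2.773
v -3.028 2.078 -4.142
v -3.409 3.14 -3.064
v -3.384 2.171 -4.359
v -3.765 3.232 -3.281
v -3.797 2.124 -4.459
v -4.178 3.186 -3.381
v -4.184 1.948 -4.423
v -4.565 3.01 -3.345
v -4.47 1.677 -4.257
v -4.851 2.739 -3.179
v -4.597 1.365 -3.994
v -4.978 2.426 -2.916
v -4.54 1.073 -3.687
v -4.921 2.135 -2.609
v -4.311 0.86 -3.396
v -4.692 1.922 -2.318
v -3.955 0.768 -3.179
v -4.336 1.829 -2.101
v -3.542 0.814 -3.079
v -3.923 1.876 -2.001
v -3.155 0.99 -3.115
v -3.536 2.052 -2.037
f 1 38 17
f 38 12 41
f 17 41 6
f 38 41 17
f 1 17 13
f 17 6 18
f 13 18 2
f 17 18 13
f 1 13 22
f 13 2 23
f 22 23 8
f 13 23 22
f 1 22 34
f 22 8 37
f 34 37 11
f 22 37 34
f 1 34 38
f 34 11 42
f 38 42 12
f 34 42 38
f 2 18 29
f 18 6 32
f 29 32 10
f 18 32 29
f 6 41 19
f 41 12 40
f 19 40 5
f 41 40 19
f 12 42 39
f 42 11 35
f 39 35 3
f 42 35 39
f 11 37 36
f 37 8 24
f 36 24 7
f 37 24 36
f 8 23 28
f 23 2 25
f 28 25 9
f 23 25 28
f 4 30 16
f 30 10 31
f 16 31 5
f 30 31 16
f 4 16 14
f 16 5 15
f 14 15 3
f 16 15 14
f 4 14 21
f 14 3 20
f 21 20 7
f 14 20 21
f 4 21 26
f 21 7 27
f 26 27 9
f 21 27 26
f 4 26 30
f 26 9 33
f 30 33 10
f 26 33 30
f 5 31 19
f 31 10 32
f 19 32 6
f 31 32 19
f 3 15 39
f 15 5 40
f 39 40 12
f 15 40 39
f 7 20 36
f 20 3 35
f 36 35 11
f 20 35 36
f 9 27 28
f 27 7 24
f 28 24 8
f 27 24 28
f 10 33 29
f 33 9 25
f 29 25 2
f 33 25 29
f 44 43 47
f 44 47 45
f 45 47 48
f 45 48 46
f 47 43 49
f 47 49 48
f 48 49 50
f 48 50 46
f 49 43 51
f 49 51 50
f 50 51 52
f 50 52 46
f 51 43 53
f 51 53 52
f 52 53 54
f 52 54 46
f 53 43 55
f 53 55 54
f 54 55 56
f 54 56 46
f 55 43 57
f 55 57 56
f 56 57 58
f 56 58 46
f 57 43 59
f 57 59 58
f 58 59 60
f 58 60 46
f 59 43 61
f 59 61 60
f 60 61 62
f 60 62 46
f 61 43 63
f 61 63 62
f 62 63 64
f 62 64 46
f 63 43 65
f 63 65 64
f 64 65 66
f 64 66 46
f 65 43 67
f 65 67 66
f 66 67 68
f 66 68 46
f 67 43 69
f 67 69 68
f 68 69 70
f 68 70 46
f 69 43 71
f 69 71 70
f 70 71 72
f 70 72 46
f 71 43 44
f 71 44 72
f 72 44 45
f 72 45 46



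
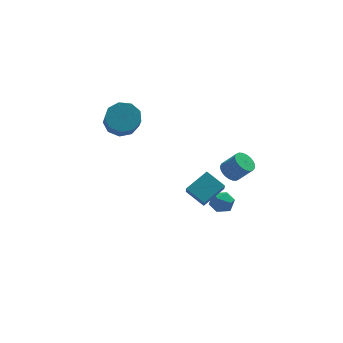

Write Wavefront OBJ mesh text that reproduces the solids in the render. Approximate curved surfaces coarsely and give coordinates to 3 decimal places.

v -2.918 4.149 2.23
v -2.339 4.765 2.801
v -2.404 3.807 3.901
v -2.982 3.191 3.33
v -3.014 4.918 2.894
v -3.078 3.959 3.994
v -3.643 4.71 2.676
v -3.708 3.752 3.776
v -3.933 4.24 2.25
v -3.998 3.282 3.35
v -3.748 3.728 1.814
v -3.813 2.77 2.914
v -3.174 3.412 1.573
v -3.239 2.454 2.673
v -2.48 3.442 1.64
v -2.545 2.484 2.739
v -1.991 3.802 1.982
v -2.056 2.844 3.082
v -1.935 4.325 2.441
v -2 3.367 3.541
v -0.349 -0.732 -0.302
v -0.439 -1.239 0.375
v 0.922 -0.07 0.364
v 0.831 -0.577 1.04
v 0.429 -1.643 -0.88
v 0.338 -2.15 -0.204
v 1.699 -0.981 -0.215
v 1.609 -1.488 0.462
v 1.468 -3.135 2.957
v 1.862 -2.604 2.847
v 2.566 -2.935 3.773
v 2.172 -3.465 3.883
v 1.688 -2.504 3.014
v 2.392 -2.835 3.941
v 1.48 -2.501 3.173
v 2.185 -2.832 4.1
v 1.271 -2.594 3.299
v 1.975 -2.924 4.226
v 1.092 -2.769 3.373
v 1.796 -3.1 4.3
v 0.969 -3 3.384
v 1.674 -3.331 4.31
v 0.923 -3.251 3.329
v 1.628 -3.582 4.256
v 0.96 -3.485 3.218
v 1.664 -3.816 4.144
v 1.074 -3.665 3.067
v 1.778 -3.996 3.993
v 1.248 -3.765 2.899
v 1.952 -4.096 3.826
v 1.455 -3.768 2.74
v 2.16 -4.099 3.667
v 1.665 -3.676 2.614
v 2.369 -4.006 3.541
v 1.844 -3.5 2.54
v 2.548 -3.831 3.467
v 1.966 -3.269 2.53
v 2.671 -3.6 3.456
v 2.012 -3.018 2.584
v 2.717 -3.349 3.511
v 1.976 -2.784 2.696
v 2.68 -3.115 3.622
v 1.358 0.198 -2.163
v 2.044 -0.043 -2.44
v 1.416 -0.677 -1.26
v 2.102 -0.918 -1.537
v 2.043 -0.222 -1.194
v 2.007 0.319 -1.752
v 1.453 -1.039 -1.948
v 1.417 -0.498 -2.506
v 2.103 -0.807 -2.307
v 2.468 -0.302 -1.841
v 0.992 -0.418 -1.859
v 1.357 0.087 -1.393
f 2 1 5
f 2 5 3
f 3 5 6
f 3 6 4
f 5 1 7
f 5 7 6
f 6 7 8
f 6 8 4
f 7 1 9
f 7 9 8
f 8 9 10
f 8 10 4
f 9 1 11
f 9 11 10
f 10 11 12
f 10 12 4
f 11 1 13
f 11 13 12
f 12 13 14
f 12 14 4
f 13 1 15
f 13 15 14
f 14 15 16
f 14 16 4
f 15 1 17
f 15 17 16
f 16 17 18
f 16 18 4
f 17 1 19
f 17 19 18
f 18 19 20
f 18 20 4
f 19 1 2
f 19 2 20
f 20 2 3
f 20 3 4
f 22 24 21
f 25 22 21
f 21 24 23
f 23 25 21
f 22 28 24
f 26 22 25
f 26 28 22
f 24 28 23
f 27 25 23
f 23 28 27
f 27 26 25
f 28 26 27
f 30 29 33
f 30 33 31
f 31 33 34
f 31 34 32
f 33 29 35
f 33 35 34
f 34 35 36
f 34 36 32
f 35 29 37
f 35 37 36
f 36 37 38
f 36 38 32
f 37 29 39
f 37 39 38
f 38 39 40
f 38 40 32
f 39 29 41
f 39 41 40
f 40 41 42
f 40 42 32
f 41 29 43
f 41 43 42
f 42 43 44
f 42 44 32
f 43 29 45
f 43 45 44
f 44 45 46
f 44 46 32
f 45 29 47
f 45 47 46
f 46 47 48
f 46 48 32
f 47 29 49
f 47 49 48
f 48 49 50
f 48 50 32
f 49 29 51
f 49 51 50
f 50 51 52
f 50 52 32
f 51 29 53
f 51 53 52
f 52 53 54
f 52 54 32
f 53 29 55
f 53 55 54
f 54 55 56
f 54 56 32
f 55 29 57
f 55 57 56
f 56 57 58
f 56 58 32
f 57 29 59
f 57 59 58
f 58 59 60
f 58 60 32
f 59 29 61
f 59 61 60
f 60 61 62
f 60 62 32
f 61 29 30
f 61 30 62
f 62 30 31
f 62 31 32
f 63 74 68
f 63 68 64
f 63 64 70
f 63 70 73
f 63 73 74
f 64 68 72
f 68 74 67
f 74 73 65
f 73 70 69
f 70 64 71
f 66 72 67
f 66 67 65
f 66 65 69
f 66 69 71
f 66 71 72
f 67 72 68
f 65 67 74
f 69 65 73
f 71 69 70
f 72 71 64



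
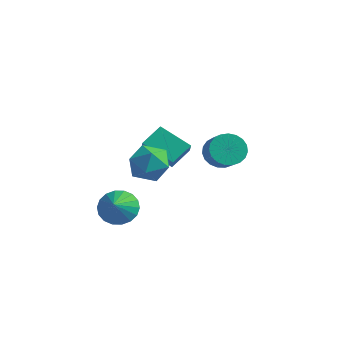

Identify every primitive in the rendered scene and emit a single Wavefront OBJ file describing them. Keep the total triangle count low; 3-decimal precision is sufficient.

v -3.858 -0.444 0.013
v -3.581 0.78 0.759
v -4.32 0.132 -0.761
v -4.043 1.356 -0.015
v -2.077 -0.276 -0.925
v -1.8 0.948 -0.179
v -2.539 0.3 -1.699
v -2.262 1.524 -0.953
v -2.8 -1.016 -0.162
v -1.69 -1.208 -0.681
v -2.89 -2.952 0.361
v -1.78 -3.144 -0.158
v -1.873 -2.463 0.875
v -1.817 -1.266 0.552
v -2.763 -2.894 -0.872
v -2.707 -1.697 -1.195
v -1.666 -2.368 -1.119
v -1.116 -2.102 -0.039
v -3.464 -2.058 -0.281
v -2.914 -1.792 0.799
v -3.541 -3.05 -3.362
v -2.802 -2.363 -2.926
v -3.199 -3.93 -2.558
v -3.203 -2.275 -2.659
v -3.671 -2.341 -2.532
v -4.113 -2.547 -2.569
v -4.442 -2.853 -2.763
v -4.593 -3.198 -3.076
v -4.535 -3.514 -3.445
v -4.281 -3.738 -3.799
v -3.88 -3.826 -4.065
v -3.412 -3.76 -4.193
v -2.969 -3.553 -4.156
v -2.64 -3.247 -3.962
v -2.49 -2.902 -3.649
v -2.547 -2.587 -3.279
v -1.753 3.765 -1.994
v -1.171 4.634 -1.896
v -0.306 3.964 -1.089
v -0.887 3.095 -1.186
v -1.451 4.674 -1.563
v -0.585 4.004 -0.756
v -1.783 4.557 -1.305
v -0.917 3.887 -0.497
v -2.109 4.303 -1.165
v -1.244 3.633 -0.358
v -2.374 3.956 -1.169
v -1.509 3.286 -0.362
v -2.532 3.576 -1.316
v -1.666 2.906 -0.508
v -2.555 3.228 -1.579
v -1.689 2.559 -0.772
v -2.439 2.974 -1.915
v -1.573 2.304 -1.107
v -2.204 2.856 -2.264
v -1.339 2.186 -1.456
v -1.892 2.896 -2.566
v -1.026 2.226 -1.759
v -1.555 3.085 -2.769
v -0.69 2.415 -1.962
v -1.253 3.393 -2.839
v -0.387 2.723 -2.031
v -1.037 3.764 -2.762
v -0.171 3.094 -1.954
v -0.945 4.136 -2.552
v -0.079 3.466 -1.745
v -0.992 4.443 -2.246
v -0.127 3.774 -1.439
f 2 4 1
f 5 2 1
f 1 4 3
f 3 5 1
f 2 8 4
f 6 2 5
f 6 8 2
f 4 8 3
f 7 5 3
f 3 8 7
f 7 6 5
f 8 6 7
f 9 20 14
f 9 14 10
f 9 10 16
f 9 16 19
f 9 19 20
f 10 14 18
f 14 20 13
f 20 19 11
f 19 16 15
f 16 10 17
f 12 18 13
f 12 13 11
f 12 11 15
f 12 15 17
f 12 17 18
f 13 18 14
f 11 13 20
f 15 11 19
f 17 15 16
f 18 17 10
f 22 21 24
f 22 24 23
f 24 21 25
f 24 25 23
f 25 21 26
f 25 26 23
f 26 21 27
f 26 27 23
f 27 21 28
f 27 28 23
f 28 21 29
f 28 29 23
f 29 21 30
f 29 30 23
f 30 21 31
f 30 31 23
f 31 21 32
f 31 32 23
f 32 21 33
f 32 33 23
f 33 21 34
f 33 34 23
f 34 21 35
f 34 35 23
f 35 21 36
f 35 36 23
f 36 21 22
f 36 22 23
f 38 37 41
f 38 41 39
f 39 41 42
f 39 42 40
f 41 37 43
f 41 43 42
f 42 43 44
f 42 44 40
f 43 37 45
f 43 45 44
f 44 45 46
f 44 46 40
f 45 37 47
f 45 47 46
f 46 47 48
f 46 48 40
f 47 37 49
f 47 49 48
f 48 49 50
f 48 50 40
f 49 37 51
f 49 51 50
f 50 51 52
f 50 52 40
f 51 37 53
f 51 53 52
f 52 53 54
f 52 54 40
f 53 37 55
f 53 55 54
f 54 55 56
f 54 56 40
f 55 37 57
f 55 57 56
f 56 57 58
f 56 58 40
f 57 37 59
f 57 59 58
f 58 59 60
f 58 60 40
f 59 37 61
f 59 61 60
f 60 61 62
f 60 62 40
f 61 37 63
f 61 63 62
f 62 63 64
f 62 64 40
f 63 37 65
f 63 65 64
f 64 65 66
f 64 66 40
f 65 37 67
f 65 67 66
f 66 67 68
f 66 68 40
f 67 37 38
f 67 38 68
f 68 38 39
f 68 39 40



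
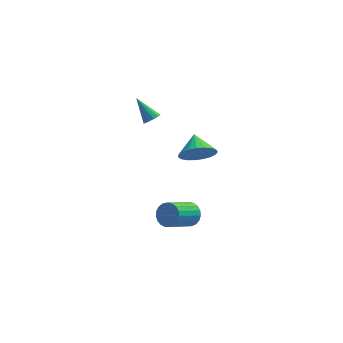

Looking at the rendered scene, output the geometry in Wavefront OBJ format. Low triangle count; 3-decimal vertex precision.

v 3.907 -2.46 3.576
v 4.246 -2.912 4.507
v 3.753 -1.24 4.224
v 4.635 -2.767 4.326
v 4.898 -2.569 4.015
v 4.99 -2.351 3.628
v 4.894 -2.153 3.232
v 4.628 -2.007 2.895
v 4.237 -1.94 2.676
v 3.788 -1.963 2.613
v 3.361 -2.072 2.716
v 3.027 -2.247 2.968
v 2.846 -2.46 3.325
v 2.848 -2.672 3.725
v 3.033 -2.848 4.1
v 3.369 -2.957 4.384
v 3.798 -2.98 4.528
v 3.568 0.183 -4.272
v 4.06 0.262 -3.608
v 2.784 -0.903 -2.524
v 2.292 -0.983 -3.188
v 3.846 0.53 -3.572
v 2.57 -0.635 -2.487
v 3.584 0.739 -3.656
v 2.308 -0.427 -2.572
v 3.319 0.851 -3.847
v 2.043 -0.315 -2.763
v 3.097 0.847 -4.111
v 1.822 -0.318 -3.027
v 2.957 0.729 -4.404
v 1.681 -0.437 -3.319
v 2.922 0.516 -4.673
v 1.647 -0.649 -3.589
v 2.999 0.246 -4.873
v 1.723 -0.92 -3.789
v 3.174 -0.036 -4.97
v 1.899 -1.201 -3.885
v 3.418 -0.279 -4.945
v 2.142 -1.445 -3.861
v 3.687 -0.443 -4.805
v 2.411 -1.608 -3.72
v 3.936 -0.498 -4.572
v 2.66 -1.664 -3.487
v 4.121 -0.436 -4.287
v 2.845 -1.602 -3.203
v 4.21 -0.267 -4
v 2.935 -1.432 -2.916
v 4.189 -0.02 -3.76
v 2.913 -1.185 -2.675
v 1.551 3.223 1.835
v 2.015 3.532 1.957
v 0.669 4.077 3.025
v 1.858 3.691 1.727
v 1.604 3.702 1.53
v 1.333 3.561 1.431
v 1.132 3.312 1.46
v 1.064 3.035 1.608
v 1.15 2.818 1.828
v 1.364 2.73 2.05
v 1.638 2.798 2.205
v 1.884 3.001 2.241
v 2.024 3.275 2.149
f 2 1 4
f 2 4 3
f 4 1 5
f 4 5 3
f 5 1 6
f 5 6 3
f 6 1 7
f 6 7 3
f 7 1 8
f 7 8 3
f 8 1 9
f 8 9 3
f 9 1 10
f 9 10 3
f 10 1 11
f 10 11 3
f 11 1 12
f 11 12 3
f 12 1 13
f 12 13 3
f 13 1 14
f 13 14 3
f 14 1 15
f 14 15 3
f 15 1 16
f 15 16 3
f 16 1 17
f 16 17 3
f 17 1 2
f 17 2 3
f 19 18 22
f 19 22 20
f 20 22 23
f 20 23 21
f 22 18 24
f 22 24 23
f 23 24 25
f 23 25 21
f 24 18 26
f 24 26 25
f 25 26 27
f 25 27 21
f 26 18 28
f 26 28 27
f 27 28 29
f 27 29 21
f 28 18 30
f 28 30 29
f 29 30 31
f 29 31 21
f 30 18 32
f 30 32 31
f 31 32 33
f 31 33 21
f 32 18 34
f 32 34 33
f 33 34 35
f 33 35 21
f 34 18 36
f 34 36 35
f 35 36 37
f 35 37 21
f 36 18 38
f 36 38 37
f 37 38 39
f 37 39 21
f 38 18 40
f 38 40 39
f 39 40 41
f 39 41 21
f 40 18 42
f 40 42 41
f 41 42 43
f 41 43 21
f 42 18 44
f 42 44 43
f 43 44 45
f 43 45 21
f 44 18 46
f 44 46 45
f 45 46 47
f 45 47 21
f 46 18 48
f 46 48 47
f 47 48 49
f 47 49 21
f 48 18 19
f 48 19 49
f 49 19 20
f 49 20 21
f 51 50 53
f 51 53 52
f 53 50 54
f 53 54 52
f 54 50 55
f 54 55 52
f 55 50 56
f 55 56 52
f 56 50 57
f 56 57 52
f 57 50 58
f 57 58 52
f 58 50 59
f 58 59 52
f 59 50 60
f 59 60 52
f 60 50 61
f 60 61 52
f 61 50 62
f 61 62 52
f 62 50 51
f 62 51 52



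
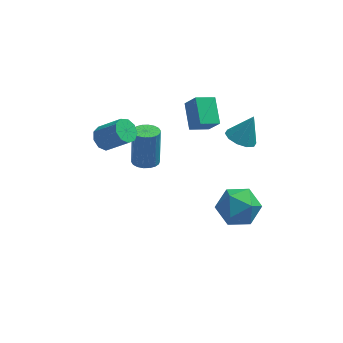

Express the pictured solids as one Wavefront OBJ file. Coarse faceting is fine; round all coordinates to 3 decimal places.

v -2.076 1.581 -1.75
v -1.408 1.62 -1.779
v -1.356 2.139 0.1
v -2.024 2.099 0.13
v -1.494 1.896 -1.853
v -1.442 2.415 0.026
v -1.695 2.109 -1.906
v -1.643 2.628 -0.027
v -1.972 2.218 -1.928
v -1.92 2.737 -0.049
v -2.27 2.2 -1.915
v -2.217 2.719 -0.036
v -2.529 2.06 -1.869
v -2.476 2.579 0.01
v -2.698 1.825 -1.8
v -2.646 2.343 0.079
v -2.744 1.541 -1.72
v -2.692 2.06 0.159
v -2.658 1.265 -1.646
v -2.606 1.784 0.233
v -2.457 1.052 -1.593
v -2.405 1.571 0.286
v -2.18 0.943 -1.571
v -2.128 1.462 0.308
v -1.883 0.961 -1.584
v -1.83 1.48 0.295
v -1.624 1.101 -1.63
v -1.571 1.62 0.249
v -1.454 1.337 -1.699
v -1.402 1.855 0.18
v 1.51 -2.615 0.691
v 2.493 -2.926 1.084
v 1.527 -3.994 -0.444
v 2.51 -4.305 -0.051
v 1.609 -4.395 0.581
v 1.599 -3.543 1.283
v 2.421 -3.377 -0.643
v 2.411 -2.525 0.059
v 3.056 -3.398 0.26
v 2.555 -4.027 1.016
v 1.465 -2.893 -0.376
v 0.964 -3.522 0.38
v 2.355 1.819 -0.217
v 2.935 2.21 -0.605
v 2.965 2.201 1.077
v 2.565 2.527 -0.525
v 2.114 2.574 -0.326
v 1.756 2.332 -0.086
v 1.627 1.895 0.104
v 1.775 1.428 0.172
v 2.146 1.111 0.091
v 2.596 1.064 -0.107
v 2.955 1.306 -0.348
v 3.084 1.743 -0.538
v -3.989 1.711 0.004
v -3.614 2.256 -0.155
v -2.556 1.833 0.897
v -2.931 1.289 1.056
v -3.911 2.362 0.187
v -2.853 1.939 1.238
v -4.245 2.163 0.443
v -3.187 1.741 1.495
v -4.459 1.754 0.494
v -3.401 1.331 1.545
v -4.453 1.324 0.316
v -3.395 0.901 1.367
v -4.23 1.076 -0.008
v -3.172 0.653 1.043
v -3.895 1.125 -0.326
v -2.837 0.702 0.725
v -3.603 1.448 -0.49
v -2.545 1.026 0.561
v -3.492 1.895 -0.422
v -2.434 1.472 0.629
v -0.039 1.61 0.738
v 0.45 1.173 1.646
v -0.227 2.882 1.452
v 0.262 2.444 2.36
v 0.878 1.936 0.4
v 1.367 1.498 1.308
v 0.69 3.207 1.114
v 1.179 2.77 2.022
f 2 1 5
f 2 5 3
f 3 5 6
f 3 6 4
f 5 1 7
f 5 7 6
f 6 7 8
f 6 8 4
f 7 1 9
f 7 9 8
f 8 9 10
f 8 10 4
f 9 1 11
f 9 11 10
f 10 11 12
f 10 12 4
f 11 1 13
f 11 13 12
f 12 13 14
f 12 14 4
f 13 1 15
f 13 15 14
f 14 15 16
f 14 16 4
f 15 1 17
f 15 17 16
f 16 17 18
f 16 18 4
f 17 1 19
f 17 19 18
f 18 19 20
f 18 20 4
f 19 1 21
f 19 21 20
f 20 21 22
f 20 22 4
f 21 1 23
f 21 23 22
f 22 23 24
f 22 24 4
f 23 1 25
f 23 25 24
f 24 25 26
f 24 26 4
f 25 1 27
f 25 27 26
f 26 27 28
f 26 28 4
f 27 1 29
f 27 29 28
f 28 29 30
f 28 30 4
f 29 1 2
f 29 2 30
f 30 2 3
f 30 3 4
f 31 42 36
f 31 36 32
f 31 32 38
f 31 38 41
f 31 41 42
f 32 36 40
f 36 42 35
f 42 41 33
f 41 38 37
f 38 32 39
f 34 40 35
f 34 35 33
f 34 33 37
f 34 37 39
f 34 39 40
f 35 40 36
f 33 35 42
f 37 33 41
f 39 37 38
f 40 39 32
f 44 43 46
f 44 46 45
f 46 43 47
f 46 47 45
f 47 43 48
f 47 48 45
f 48 43 49
f 48 49 45
f 49 43 50
f 49 50 45
f 50 43 51
f 50 51 45
f 51 43 52
f 51 52 45
f 52 43 53
f 52 53 45
f 53 43 54
f 53 54 45
f 54 43 44
f 54 44 45
f 56 55 59
f 56 59 57
f 57 59 60
f 57 60 58
f 59 55 61
f 59 61 60
f 60 61 62
f 60 62 58
f 61 55 63
f 61 63 62
f 62 63 64
f 62 64 58
f 63 55 65
f 63 65 64
f 64 65 66
f 64 66 58
f 65 55 67
f 65 67 66
f 66 67 68
f 66 68 58
f 67 55 69
f 67 69 68
f 68 69 70
f 68 70 58
f 69 55 71
f 69 71 70
f 70 71 72
f 70 72 58
f 71 55 73
f 71 73 72
f 72 73 74
f 72 74 58
f 73 55 56
f 73 56 74
f 74 56 57
f 74 57 58
f 76 78 75
f 79 76 75
f 75 78 77
f 77 79 75
f 76 82 78
f 80 76 79
f 80 82 76
f 78 82 77
f 81 79 77
f 77 82 81
f 81 80 79
f 82 80 81



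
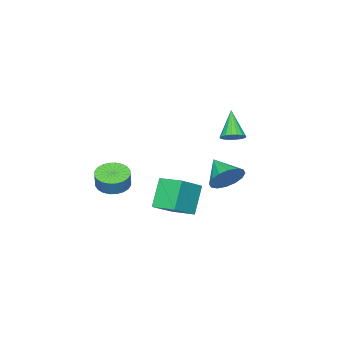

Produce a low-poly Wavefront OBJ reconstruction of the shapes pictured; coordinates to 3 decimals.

v -1.387 4.067 2.627
v -0.778 4.037 2.971
v -2.253 3.293 4.093
v -0.89 4.316 3.053
v -1.1 4.546 3.05
v -1.367 4.681 2.963
v -1.638 4.694 2.81
v -1.859 4.583 2.62
v -1.987 4.37 2.432
v -1.996 4.097 2.283
v -1.884 3.817 2.202
v -1.673 3.588 2.205
v -1.406 3.453 2.292
v -1.135 3.439 2.445
v -0.914 3.55 2.634
v -0.787 3.764 2.822
v -2.375 -0.729 -4.862
v -3.436 -1.044 -3.161
v -2.462 0.762 -4.64
v -3.523 0.447 -2.939
v -0.657 -0.787 -3.801
v -1.718 -1.102 -2.1
v -0.744 0.704 -3.579
v -1.805 0.389 -1.878
v 0.699 -2.362 -1.952
v 1.439 -2.996 -2.051
v 1.762 -2.772 -1.066
v 1.021 -2.138 -0.968
v 1.6 -2.673 -2.177
v 1.923 -2.449 -1.192
v 1.624 -2.302 -2.269
v 1.947 -2.079 -1.284
v 1.507 -1.941 -2.313
v 1.83 -1.718 -1.328
v 1.267 -1.643 -2.301
v 1.589 -1.42 -1.317
v 0.94 -1.456 -2.237
v 1.263 -1.232 -1.252
v 0.577 -1.405 -2.129
v 0.899 -1.182 -1.144
v 0.232 -1.501 -1.995
v 0.554 -1.278 -1.01
v -0.042 -1.728 -1.854
v 0.281 -1.504 -0.869
v -0.203 -2.051 -1.728
v 0.12 -1.827 -0.743
v -0.227 -2.421 -1.636
v 0.096 -2.198 -0.651
v -0.11 -2.782 -1.592
v 0.213 -2.559 -0.607
v 0.131 -3.08 -1.603
v 0.453 -2.857 -0.619
v 0.457 -3.268 -1.668
v 0.78 -3.044 -0.683
v 0.821 -3.318 -1.776
v 1.143 -3.095 -0.791
v 1.166 -3.222 -1.91
v 1.488 -2.999 -0.925
v -2.736 2.738 -1.357
v -1.906 2.812 -0.67
v -3.304 1.382 -0.523
v -2.311 3.122 -0.441
v -2.83 3.33 -0.458
v -3.324 3.378 -0.715
v -3.66 3.255 -1.144
v -3.749 2.994 -1.63
v -3.566 2.664 -2.043
v -3.161 2.354 -2.272
v -2.642 2.147 -2.255
v -2.148 2.098 -1.998
v -1.812 2.221 -1.569
v -1.723 2.482 -1.083
f 2 1 4
f 2 4 3
f 4 1 5
f 4 5 3
f 5 1 6
f 5 6 3
f 6 1 7
f 6 7 3
f 7 1 8
f 7 8 3
f 8 1 9
f 8 9 3
f 9 1 10
f 9 10 3
f 10 1 11
f 10 11 3
f 11 1 12
f 11 12 3
f 12 1 13
f 12 13 3
f 13 1 14
f 13 14 3
f 14 1 15
f 14 15 3
f 15 1 16
f 15 16 3
f 16 1 2
f 16 2 3
f 18 20 17
f 21 18 17
f 17 20 19
f 19 21 17
f 18 24 20
f 22 18 21
f 22 24 18
f 20 24 19
f 23 21 19
f 19 24 23
f 23 22 21
f 24 22 23
f 26 25 29
f 26 29 27
f 27 29 30
f 27 30 28
f 29 25 31
f 29 31 30
f 30 31 32
f 30 32 28
f 31 25 33
f 31 33 32
f 32 33 34
f 32 34 28
f 33 25 35
f 33 35 34
f 34 35 36
f 34 36 28
f 35 25 37
f 35 37 36
f 36 37 38
f 36 38 28
f 37 25 39
f 37 39 38
f 38 39 40
f 38 40 28
f 39 25 41
f 39 41 40
f 40 41 42
f 40 42 28
f 41 25 43
f 41 43 42
f 42 43 44
f 42 44 28
f 43 25 45
f 43 45 44
f 44 45 46
f 44 46 28
f 45 25 47
f 45 47 46
f 46 47 48
f 46 48 28
f 47 25 49
f 47 49 48
f 48 49 50
f 48 50 28
f 49 25 51
f 49 51 50
f 50 51 52
f 50 52 28
f 51 25 53
f 51 53 52
f 52 53 54
f 52 54 28
f 53 25 55
f 53 55 54
f 54 55 56
f 54 56 28
f 55 25 57
f 55 57 56
f 56 57 58
f 56 58 28
f 57 25 26
f 57 26 58
f 58 26 27
f 58 27 28
f 60 59 62
f 60 62 61
f 62 59 63
f 62 63 61
f 63 59 64
f 63 64 61
f 64 59 65
f 64 65 61
f 65 59 66
f 65 66 61
f 66 59 67
f 66 67 61
f 67 59 68
f 67 68 61
f 68 59 69
f 68 69 61
f 69 59 70
f 69 70 61
f 70 59 71
f 70 71 61
f 71 59 72
f 71 72 61
f 72 59 60
f 72 60 61



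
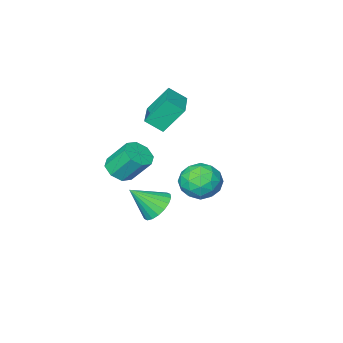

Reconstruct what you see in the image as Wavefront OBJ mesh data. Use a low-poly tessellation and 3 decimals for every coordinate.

v 1.262 -0.656 -3.189
v 1.765 -1.215 -3.978
v 2.518 -1.444 -1.831
v 2.013 -0.798 -3.966
v 2.112 -0.353 -3.8
v 2.043 0.031 -3.513
v 1.819 0.28 -3.161
v 1.485 0.343 -2.815
v 1.107 0.208 -2.543
v 0.759 -0.098 -2.399
v 0.511 -0.514 -2.411
v 0.412 -0.959 -2.577
v 0.481 -1.344 -2.864
v 0.704 -1.593 -3.216
v 1.039 -1.656 -3.562
v 1.417 -1.521 -3.834
v 1.507 4.489 1.574
v 2.439 4.012 0.949
v 0.381 2.948 1.071
v 1.313 2.471 0.446
v 1.359 2.523 1.664
v 2.054 3.476 1.975
v 0.766 3.484 0.045
v 1.461 4.437 0.356
v 1.981 3.391 0.004
v 2.348 2.797 1.005
v 0.472 4.163 1.015
v 0.839 3.569 2.016
v 2.072 4.386 1.305
v 0.748 2.574 0.715
v 0.775 2.605 1.43
v 1.323 2.324 1.063
v 1.846 4.071 1.908
v 2.394 3.79 1.541
v 1.759 2.915 1.961
v 0.426 3.17 0.479
v 0.974 2.889 0.112
v 1.497 4.636 0.957
v 2.045 4.355 0.59
v 1.061 4.045 0.059
v 2.35 3.74 0.383
v 1.689 2.834 0.087
v 1.367 3.43 -0.148
v 1.776 3.99 0.034
v 2.566 3.391 0.971
v 1.904 2.485 0.675
v 1.931 2.516 1.391
v 2.34 3.076 1.574
v 2.297 3.026 0.416
v 0.916 4.475 1.345
v 0.254 3.569 1.049
v 0.48 3.884 0.446
v 0.889 4.444 0.629
v 1.131 4.126 1.933
v 0.47 3.22 1.637
v 1.044 2.97 1.986
v 1.453 3.53 2.168
v 0.523 3.934 1.604
v -1.382 -1.65 3.85
v -0.648 -2.328 4.584
v -0.101 -0.015 4.078
v 0.634 -0.693 4.811
v -0.374 -2.227 2.309
v 0.361 -2.905 3.042
v 0.908 -0.592 2.536
v 1.642 -1.27 3.27
v 2.346 -2.673 -0.904
v 3.173 -2.829 -0.44
v 2.52 -1.862 1.047
v 1.694 -1.707 0.584
v 3.185 -2.21 -0.837
v 2.532 -1.244 0.651
v 2.706 -1.863 -1.272
v 2.053 -0.897 0.215
v 2.016 -1.99 -1.492
v 1.364 -1.024 -0.005
v 1.52 -2.518 -1.367
v 0.867 -1.551 0.12
v 1.508 -3.136 -0.971
v 0.855 -2.17 0.517
v 1.987 -3.483 -0.535
v 1.334 -2.517 0.952
v 2.676 -3.356 -0.315
v 2.024 -2.39 1.172
f 2 1 4
f 2 4 3
f 4 1 5
f 4 5 3
f 5 1 6
f 5 6 3
f 6 1 7
f 6 7 3
f 7 1 8
f 7 8 3
f 8 1 9
f 8 9 3
f 9 1 10
f 9 10 3
f 10 1 11
f 10 11 3
f 11 1 12
f 11 12 3
f 12 1 13
f 12 13 3
f 13 1 14
f 13 14 3
f 14 1 15
f 14 15 3
f 15 1 16
f 15 16 3
f 16 1 2
f 16 2 3
f 17 54 33
f 54 28 57
f 33 57 22
f 54 57 33
f 17 33 29
f 33 22 34
f 29 34 18
f 33 34 29
f 17 29 38
f 29 18 39
f 38 39 24
f 29 39 38
f 17 38 50
f 38 24 53
f 50 53 27
f 38 53 50
f 17 50 54
f 50 27 58
f 54 58 28
f 50 58 54
f 18 34 45
f 34 22 48
f 45 48 26
f 34 48 45
f 22 57 35
f 57 28 56
f 35 56 21
f 57 56 35
f 28 58 55
f 58 27 51
f 55 51 19
f 58 51 55
f 27 53 52
f 53 24 40
f 52 40 23
f 53 40 52
f 24 39 44
f 39 18 41
f 44 41 25
f 39 41 44
f 20 46 32
f 46 26 47
f 32 47 21
f 46 47 32
f 20 32 30
f 32 21 31
f 30 31 19
f 32 31 30
f 20 30 37
f 30 19 36
f 37 36 23
f 30 36 37
f 20 37 42
f 37 23 43
f 42 43 25
f 37 43 42
f 20 42 46
f 42 25 49
f 46 49 26
f 42 49 46
f 21 47 35
f 47 26 48
f 35 48 22
f 47 48 35
f 19 31 55
f 31 21 56
f 55 56 28
f 31 56 55
f 23 36 52
f 36 19 51
f 52 51 27
f 36 51 52
f 25 43 44
f 43 23 40
f 44 40 24
f 43 40 44
f 26 49 45
f 49 25 41
f 45 41 18
f 49 41 45
f 60 62 59
f 63 60 59
f 59 62 61
f 61 63 59
f 60 66 62
f 64 60 63
f 64 66 60
f 62 66 61
f 65 63 61
f 61 66 65
f 65 64 63
f 66 64 65
f 68 67 71
f 68 71 69
f 69 71 72
f 69 72 70
f 71 67 73
f 71 73 72
f 72 73 74
f 72 74 70
f 73 67 75
f 73 75 74
f 74 75 76
f 74 76 70
f 75 67 77
f 75 77 76
f 76 77 78
f 76 78 70
f 77 67 79
f 77 79 78
f 78 79 80
f 78 80 70
f 79 67 81
f 79 81 80
f 80 81 82
f 80 82 70
f 81 67 83
f 81 83 82
f 82 83 84
f 82 84 70
f 83 67 68
f 83 68 84
f 84 68 69
f 84 69 70



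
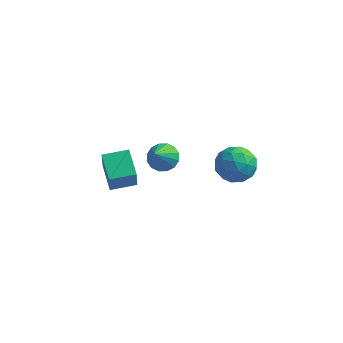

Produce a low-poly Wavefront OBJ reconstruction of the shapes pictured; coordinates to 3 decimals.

v -3.719 -3.86 -0.471
v -3.538 -4.387 0.965
v -4.677 -2.483 0.156
v -4.496 -3.01 1.591
v -2.464 -3.05 -0.331
v -2.283 -3.577 1.104
v -3.422 -1.673 0.295
v -3.241 -2.2 1.731
v 2.019 -2.757 3.579
v 3.004 -2.145 3.882
v 3.096 -3.955 2.498
v 4.081 -3.343 2.801
v 3.507 -4 3.623
v 2.842 -3.261 4.291
v 3.258 -2.839 2.089
v 2.593 -2.1 2.757
v 3.77 -2.196 2.962
v 3.924 -2.914 3.909
v 2.176 -3.186 2.471
v 2.33 -3.904 3.418
v 2.417 -2.346 3.825
v 3.683 -3.754 2.555
v 3.346 -4.14 3.037
v 3.925 -3.781 3.216
v 2.322 -3.002 4.066
v 2.9 -2.642 4.244
v 3.196 -3.732 4.091
v 3.2 -3.458 2.136
v 3.778 -3.098 2.314
v 2.175 -2.319 3.164
v 2.754 -1.96 3.343
v 2.904 -2.368 2.289
v 3.446 -2.016 3.463
v 4.079 -2.72 2.827
v 3.596 -2.424 2.409
v 3.204 -1.989 2.801
v 3.537 -2.438 4.02
v 4.17 -3.142 3.384
v 3.832 -3.528 3.867
v 3.441 -3.094 4.26
v 3.987 -2.468 3.479
v 1.93 -2.958 2.996
v 2.563 -3.662 2.36
v 2.659 -3.006 2.12
v 2.268 -2.572 2.513
v 2.021 -3.38 3.553
v 2.654 -4.084 2.917
v 2.896 -4.111 3.579
v 2.504 -3.676 3.971
v 2.113 -3.632 2.901
v -1.026 -2.923 2.391
v -0.126 -2.926 2.393
v -1.034 -4.217 3.809
v -0.246 -2.594 2.696
v -0.575 -2.349 2.918
v -1.025 -2.258 2.998
v -1.475 -2.345 2.916
v -1.805 -2.587 2.693
v -1.926 -2.919 2.389
v -1.806 -3.252 2.086
v -1.477 -3.496 1.865
v -1.027 -3.587 1.784
v -0.577 -3.5 1.866
v -0.247 -3.258 2.089
f 2 4 1
f 5 2 1
f 1 4 3
f 3 5 1
f 2 8 4
f 6 2 5
f 6 8 2
f 4 8 3
f 7 5 3
f 3 8 7
f 7 6 5
f 8 6 7
f 9 46 25
f 46 20 49
f 25 49 14
f 46 49 25
f 9 25 21
f 25 14 26
f 21 26 10
f 25 26 21
f 9 21 30
f 21 10 31
f 30 31 16
f 21 31 30
f 9 30 42
f 30 16 45
f 42 45 19
f 30 45 42
f 9 42 46
f 42 19 50
f 46 50 20
f 42 50 46
f 10 26 37
f 26 14 40
f 37 40 18
f 26 40 37
f 14 49 27
f 49 20 48
f 27 48 13
f 49 48 27
f 20 50 47
f 50 19 43
f 47 43 11
f 50 43 47
f 19 45 44
f 45 16 32
f 44 32 15
f 45 32 44
f 16 31 36
f 31 10 33
f 36 33 17
f 31 33 36
f 12 38 24
f 38 18 39
f 24 39 13
f 38 39 24
f 12 24 22
f 24 13 23
f 22 23 11
f 24 23 22
f 12 22 29
f 22 11 28
f 29 28 15
f 22 28 29
f 12 29 34
f 29 15 35
f 34 35 17
f 29 35 34
f 12 34 38
f 34 17 41
f 38 41 18
f 34 41 38
f 13 39 27
f 39 18 40
f 27 40 14
f 39 40 27
f 11 23 47
f 23 13 48
f 47 48 20
f 23 48 47
f 15 28 44
f 28 11 43
f 44 43 19
f 28 43 44
f 17 35 36
f 35 15 32
f 36 32 16
f 35 32 36
f 18 41 37
f 41 17 33
f 37 33 10
f 41 33 37
f 52 51 54
f 52 54 53
f 54 51 55
f 54 55 53
f 55 51 56
f 55 56 53
f 56 51 57
f 56 57 53
f 57 51 58
f 57 58 53
f 58 51 59
f 58 59 53
f 59 51 60
f 59 60 53
f 60 51 61
f 60 61 53
f 61 51 62
f 61 62 53
f 62 51 63
f 62 63 53
f 63 51 64
f 63 64 53
f 64 51 52
f 64 52 53

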